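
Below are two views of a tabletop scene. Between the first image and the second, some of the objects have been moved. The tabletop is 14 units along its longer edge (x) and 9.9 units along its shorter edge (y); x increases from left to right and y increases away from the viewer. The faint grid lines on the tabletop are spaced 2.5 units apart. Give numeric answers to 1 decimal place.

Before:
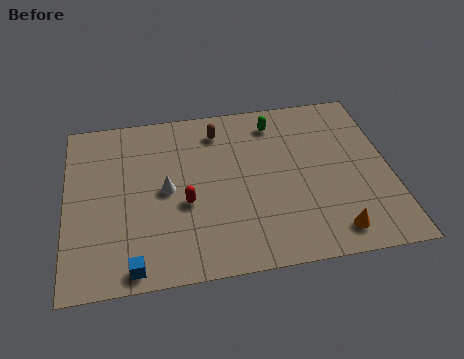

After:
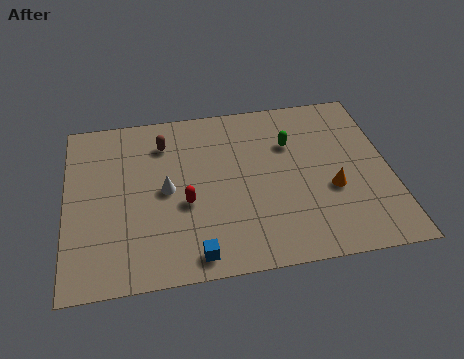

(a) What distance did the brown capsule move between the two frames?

2.4

The brown capsule was near (6.7, 8.1) before and (4.3, 7.7) after, so it travelled √(2.4² + 0.4²) ≈ 2.4 units.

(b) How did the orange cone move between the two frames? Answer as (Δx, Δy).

(0.1, 2.4)

From the two frames, the orange cone sits at roughly (11.3, 1.4) before and (11.4, 3.8) after.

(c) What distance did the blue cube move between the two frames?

2.6

The blue cube was near (2.8, 0.9) before and (5.4, 1.1) after, so it travelled √(2.6² + 0.2²) ≈ 2.6 units.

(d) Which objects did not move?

the white cone and the red capsule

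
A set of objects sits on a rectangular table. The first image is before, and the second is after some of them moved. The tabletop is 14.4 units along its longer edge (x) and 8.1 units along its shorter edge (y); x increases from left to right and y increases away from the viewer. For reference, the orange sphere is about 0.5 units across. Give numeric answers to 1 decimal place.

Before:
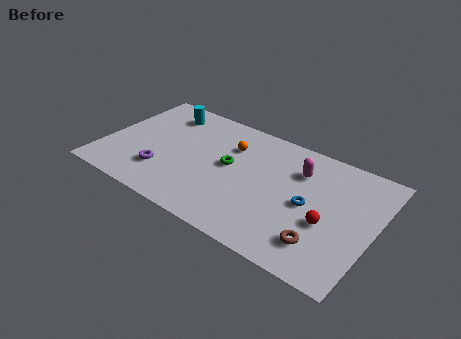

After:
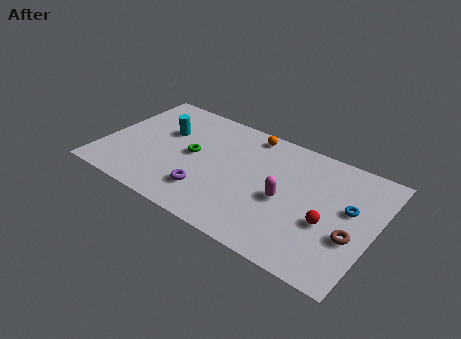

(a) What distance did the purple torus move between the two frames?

2.5

The purple torus was near (3.4, 2.2) before and (5.9, 2.0) after, so it travelled √(2.5² + 0.2²) ≈ 2.5 units.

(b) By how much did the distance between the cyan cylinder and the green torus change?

-2.6

The distance was about 4.6 in the first image and 2.0 in the second, so they moved 2.6 units closer together.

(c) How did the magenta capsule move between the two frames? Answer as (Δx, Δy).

(-0.4, -2.3)

From the two frames, the magenta capsule sits at roughly (10.2, 5.9) before and (9.8, 3.6) after.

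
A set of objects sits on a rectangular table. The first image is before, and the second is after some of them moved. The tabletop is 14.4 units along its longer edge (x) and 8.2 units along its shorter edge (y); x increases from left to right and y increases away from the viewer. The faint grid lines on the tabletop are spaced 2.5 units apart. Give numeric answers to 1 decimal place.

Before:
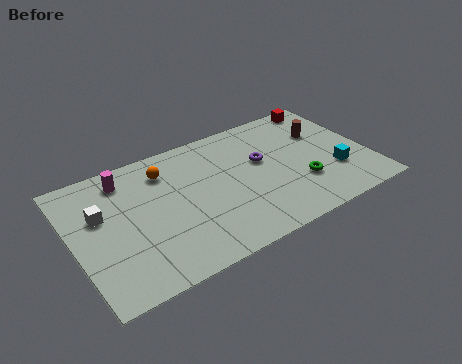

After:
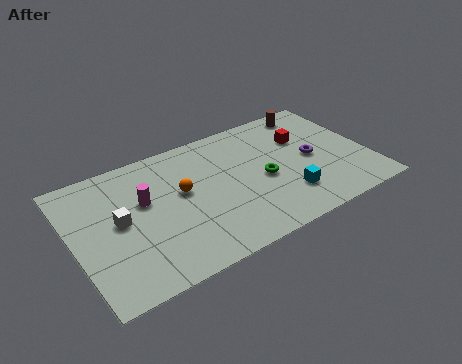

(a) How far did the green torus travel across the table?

2.0

The green torus was near (10.9, 2.6) before and (9.2, 3.7) after, so it travelled √(1.7² + 1.1²) ≈ 2.0 units.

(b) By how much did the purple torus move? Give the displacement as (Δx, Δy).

(2.4, -0.9)

The purple torus was at about (9.3, 4.9) and moved to about (11.7, 4.0).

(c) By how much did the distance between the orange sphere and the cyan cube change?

-3.3

Before: roughly 8.8 units apart; after: 5.5. That's 3.3 units closer together.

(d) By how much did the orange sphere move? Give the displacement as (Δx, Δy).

(0.6, -1.7)

From the two frames, the orange sphere sits at roughly (4.7, 6.4) before and (5.3, 4.7) after.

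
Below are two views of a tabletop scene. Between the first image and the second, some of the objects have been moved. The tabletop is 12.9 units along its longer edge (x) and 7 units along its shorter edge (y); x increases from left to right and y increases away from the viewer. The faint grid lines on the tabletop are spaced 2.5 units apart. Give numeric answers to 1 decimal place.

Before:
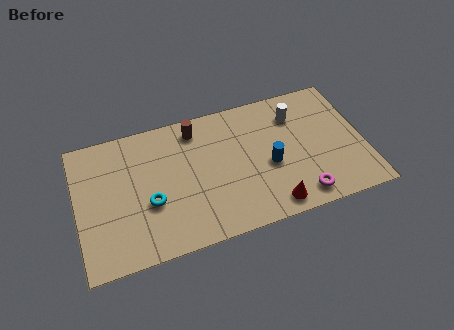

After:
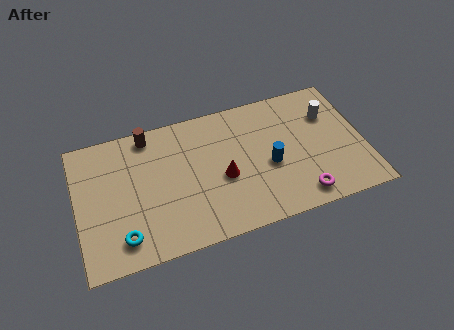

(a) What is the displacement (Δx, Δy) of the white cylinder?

(1.5, -0.4)

The white cylinder was at about (10.0, 5.3) and moved to about (11.5, 4.9).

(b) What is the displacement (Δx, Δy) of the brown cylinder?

(-2.1, 0.3)

The brown cylinder started near (5.5, 5.9) and ended near (3.4, 6.2).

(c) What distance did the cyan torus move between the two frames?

1.9

The cyan torus moved from about (3.2, 2.7) to (1.9, 1.3), a distance of √(1.3² + 1.4²) ≈ 1.9.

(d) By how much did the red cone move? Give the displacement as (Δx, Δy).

(-2.0, 2.1)

From the two frames, the red cone sits at roughly (8.5, 0.9) before and (6.5, 3.0) after.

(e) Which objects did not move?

the blue cylinder and the magenta torus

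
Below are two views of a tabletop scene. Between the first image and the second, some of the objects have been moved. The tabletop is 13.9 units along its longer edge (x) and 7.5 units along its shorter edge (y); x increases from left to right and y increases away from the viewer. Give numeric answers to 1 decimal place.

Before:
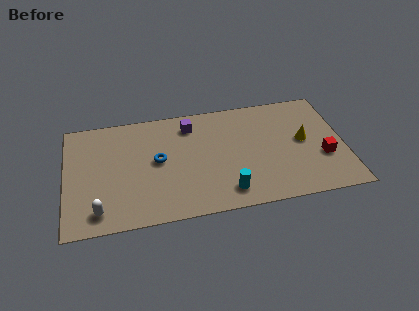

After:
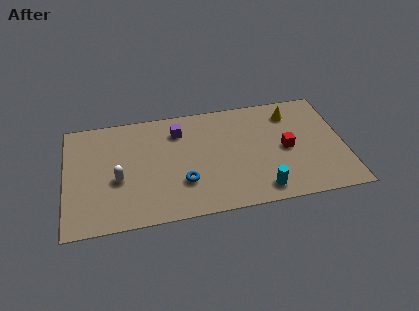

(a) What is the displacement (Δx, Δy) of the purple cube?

(-0.6, -0.3)

The purple cube was at about (6.3, 6.1) and moved to about (5.7, 5.8).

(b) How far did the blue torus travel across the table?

2.1

The blue torus moved from about (4.6, 4.0) to (5.8, 2.3), a distance of √(1.2² + 1.7²) ≈ 2.1.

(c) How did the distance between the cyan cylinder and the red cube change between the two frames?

-2.2

Before: roughly 5.1 units apart; after: 2.9. That's 2.2 units closer together.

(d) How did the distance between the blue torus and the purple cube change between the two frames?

+0.8

Before: roughly 2.7 units apart; after: 3.5. That's 0.8 units further apart.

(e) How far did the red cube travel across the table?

2.0

From (12.8, 2.7) to (11.0, 3.6), the red cube covered √(1.8² + 0.9²) ≈ 2.0 units.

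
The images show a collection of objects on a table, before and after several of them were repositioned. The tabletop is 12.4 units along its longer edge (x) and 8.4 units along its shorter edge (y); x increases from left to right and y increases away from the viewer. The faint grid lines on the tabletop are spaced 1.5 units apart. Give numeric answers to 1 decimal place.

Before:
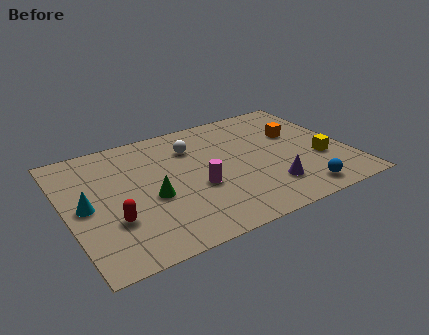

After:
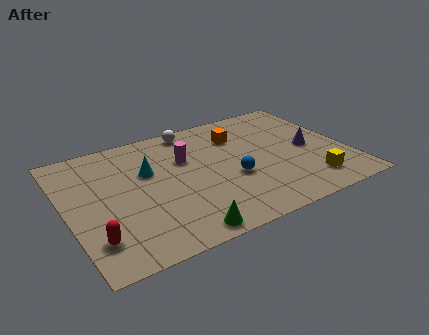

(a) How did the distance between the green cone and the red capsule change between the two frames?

+1.8

They were about 2.0 units apart before and 3.8 after — 1.8 units further apart.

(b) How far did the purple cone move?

3.0

From (8.6, 2.0) to (10.8, 4.0), the purple cone covered √(2.2² + 2.0²) ≈ 3.0 units.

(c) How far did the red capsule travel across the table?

1.2

From (1.8, 2.7) to (0.9, 1.9), the red capsule covered √(0.9² + 0.8²) ≈ 1.2 units.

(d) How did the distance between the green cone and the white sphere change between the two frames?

+3.4

They were about 3.5 units apart before and 6.9 after — 3.4 units further apart.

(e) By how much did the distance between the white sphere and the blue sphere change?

-2.1

They were about 6.5 units apart before and 4.4 after — 2.1 units closer together.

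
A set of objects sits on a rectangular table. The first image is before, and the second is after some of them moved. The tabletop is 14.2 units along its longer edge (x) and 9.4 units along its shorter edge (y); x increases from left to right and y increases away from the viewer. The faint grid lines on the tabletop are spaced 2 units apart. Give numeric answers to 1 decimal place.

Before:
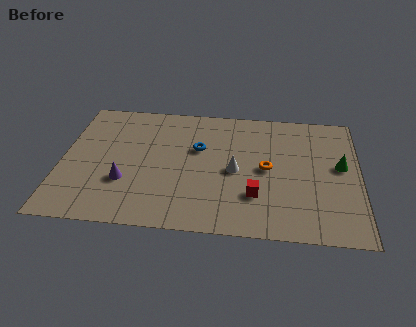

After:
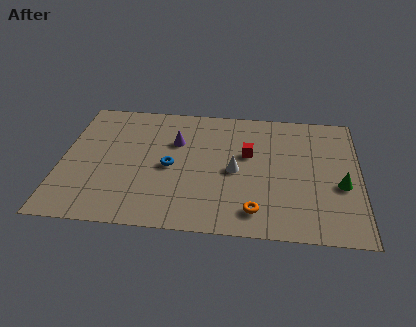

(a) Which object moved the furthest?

the purple cone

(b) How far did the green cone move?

1.4

From (13.3, 5.2) to (13.3, 3.8), the green cone covered √(0.0² + 1.4²) ≈ 1.4 units.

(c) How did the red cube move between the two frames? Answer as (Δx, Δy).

(-0.4, 3.0)

The red cube started near (9.3, 2.7) and ended near (8.9, 5.7).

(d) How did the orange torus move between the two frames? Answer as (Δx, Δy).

(-0.5, -3.1)

From the two frames, the orange torus sits at roughly (9.8, 4.7) before and (9.3, 1.6) after.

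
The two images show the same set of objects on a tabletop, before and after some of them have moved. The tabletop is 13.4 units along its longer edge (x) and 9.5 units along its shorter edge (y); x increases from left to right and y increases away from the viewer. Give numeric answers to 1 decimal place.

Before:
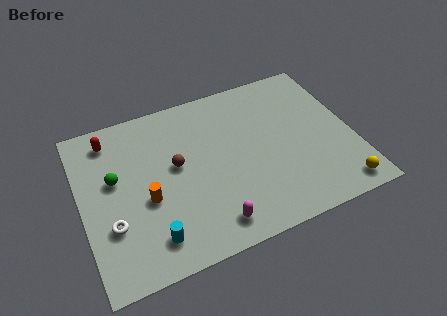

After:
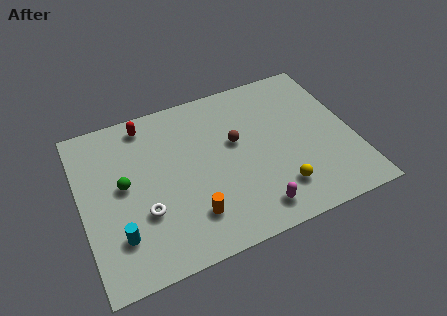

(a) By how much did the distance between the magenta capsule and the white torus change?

+0.5

They were about 5.0 units apart before and 5.5 after — 0.5 units further apart.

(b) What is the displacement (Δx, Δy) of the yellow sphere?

(-2.9, 1.0)

From the two frames, the yellow sphere sits at roughly (12.3, 1.1) before and (9.4, 2.1) after.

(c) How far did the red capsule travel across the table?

1.8

The red capsule moved from about (1.7, 8.0) to (3.5, 8.3), a distance of √(1.8² + 0.3²) ≈ 1.8.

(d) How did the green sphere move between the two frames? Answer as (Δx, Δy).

(0.4, -0.5)

The green sphere was at about (1.7, 5.6) and moved to about (2.1, 5.1).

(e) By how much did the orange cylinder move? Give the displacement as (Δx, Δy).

(2.0, -1.7)

The orange cylinder was at about (3.1, 3.9) and moved to about (5.1, 2.2).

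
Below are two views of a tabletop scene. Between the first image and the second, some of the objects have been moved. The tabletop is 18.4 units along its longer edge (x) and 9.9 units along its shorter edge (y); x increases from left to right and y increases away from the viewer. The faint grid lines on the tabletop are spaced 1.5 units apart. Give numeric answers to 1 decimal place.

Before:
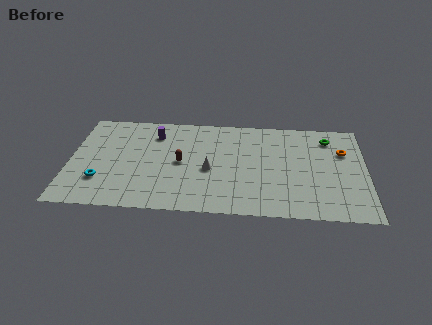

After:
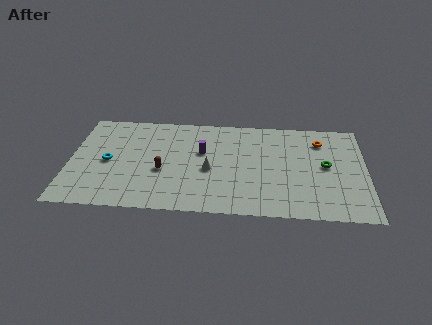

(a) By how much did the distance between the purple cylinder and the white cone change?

-3.0

The distance was about 4.9 in the first image and 1.9 in the second, so they moved 3.0 units closer together.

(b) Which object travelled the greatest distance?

the purple cylinder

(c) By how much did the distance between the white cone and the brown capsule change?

+1.0

Before: roughly 1.9 units apart; after: 2.9. That's 1.0 units further apart.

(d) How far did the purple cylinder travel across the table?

3.4

The purple cylinder moved from about (5.2, 7.7) to (8.2, 6.1), a distance of √(3.0² + 1.6²) ≈ 3.4.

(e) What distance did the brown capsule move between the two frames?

1.4

From (6.9, 4.9) to (5.8, 4.0), the brown capsule covered √(1.1² + 0.9²) ≈ 1.4 units.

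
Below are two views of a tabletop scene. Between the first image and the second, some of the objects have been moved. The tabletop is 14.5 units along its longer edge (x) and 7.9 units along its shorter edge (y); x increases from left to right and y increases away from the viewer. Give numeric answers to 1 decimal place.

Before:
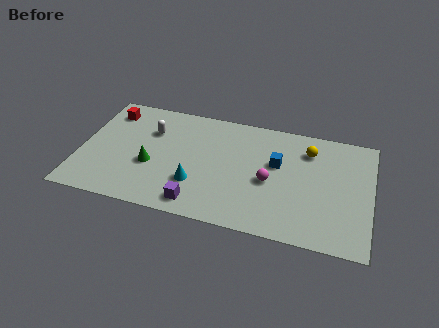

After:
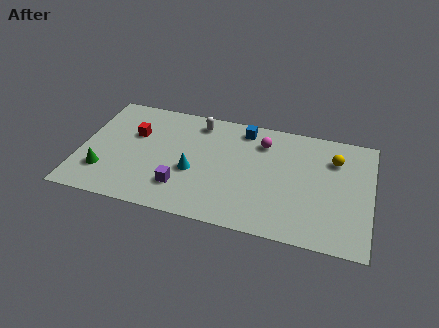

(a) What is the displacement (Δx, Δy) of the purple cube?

(-0.9, 0.9)

The purple cube was at about (6.1, 1.1) and moved to about (5.2, 2.0).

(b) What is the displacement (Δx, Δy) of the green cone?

(-2.3, -1.0)

The green cone was at about (3.6, 3.1) and moved to about (1.3, 2.1).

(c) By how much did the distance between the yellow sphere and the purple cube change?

+1.1

They were about 7.2 units apart before and 8.3 after — 1.1 units further apart.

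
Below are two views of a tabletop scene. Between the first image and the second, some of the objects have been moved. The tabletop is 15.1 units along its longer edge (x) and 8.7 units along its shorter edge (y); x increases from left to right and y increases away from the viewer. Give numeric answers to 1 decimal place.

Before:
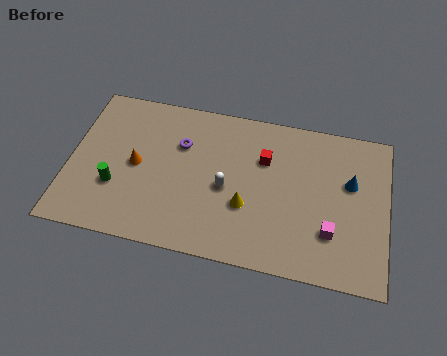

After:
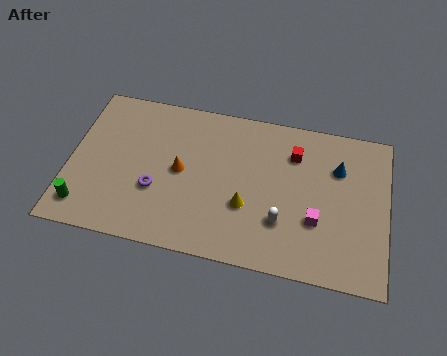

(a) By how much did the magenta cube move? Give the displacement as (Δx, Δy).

(-0.7, 0.5)

The magenta cube was at about (12.5, 2.5) and moved to about (11.8, 3.0).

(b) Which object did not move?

the yellow cone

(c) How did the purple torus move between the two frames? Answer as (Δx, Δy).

(-1.0, -2.8)

The purple torus was at about (5.2, 5.9) and moved to about (4.2, 3.1).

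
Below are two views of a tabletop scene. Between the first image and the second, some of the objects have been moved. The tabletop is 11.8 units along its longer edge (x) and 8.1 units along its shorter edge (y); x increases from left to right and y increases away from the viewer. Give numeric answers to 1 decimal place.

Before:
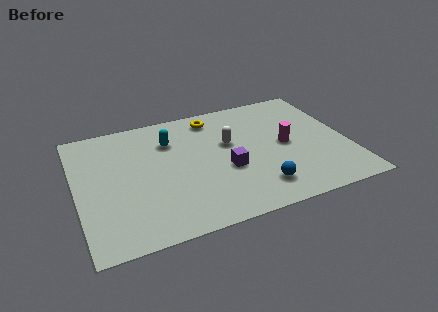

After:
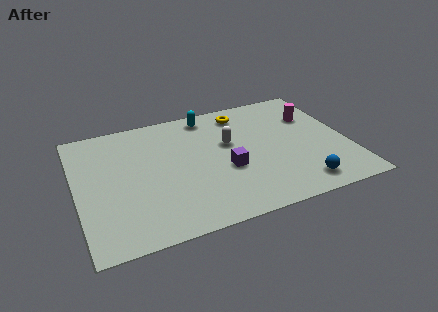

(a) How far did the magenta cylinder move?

2.1

The magenta cylinder moved from about (9.1, 4.0) to (10.5, 5.6), a distance of √(1.4² + 1.6²) ≈ 2.1.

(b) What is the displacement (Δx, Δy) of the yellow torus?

(1.3, -0.1)

The yellow torus started near (6.2, 6.9) and ended near (7.5, 6.8).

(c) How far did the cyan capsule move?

2.2

The cyan capsule moved from about (4.2, 5.9) to (6.0, 7.1), a distance of √(1.8² + 1.2²) ≈ 2.2.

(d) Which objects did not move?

the white capsule and the purple cube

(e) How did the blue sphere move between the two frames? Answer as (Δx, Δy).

(1.8, -0.4)

The blue sphere started near (7.6, 1.6) and ended near (9.4, 1.2).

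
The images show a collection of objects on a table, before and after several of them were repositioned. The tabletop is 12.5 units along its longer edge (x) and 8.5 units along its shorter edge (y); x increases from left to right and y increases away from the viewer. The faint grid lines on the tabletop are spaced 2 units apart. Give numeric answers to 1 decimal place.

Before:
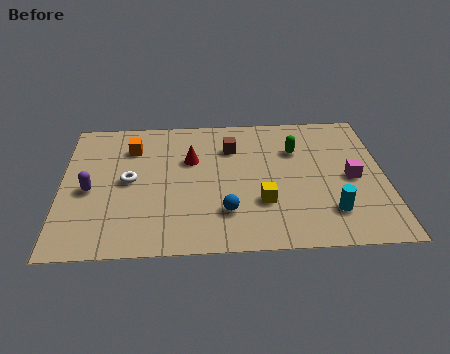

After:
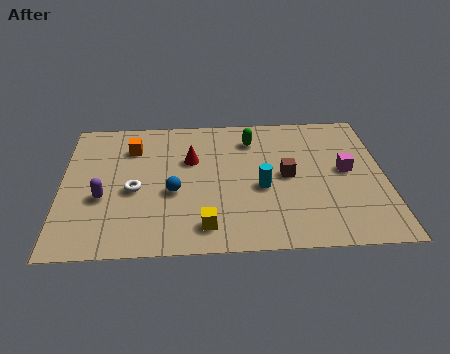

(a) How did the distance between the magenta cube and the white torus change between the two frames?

-0.4

Before: roughly 8.6 units apart; after: 8.2. That's 0.4 units closer together.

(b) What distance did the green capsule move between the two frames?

1.9

The green capsule was near (9.1, 5.9) before and (7.4, 6.7) after, so it travelled √(1.7² + 0.8²) ≈ 1.9 units.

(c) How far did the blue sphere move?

2.4

From (6.3, 2.2) to (4.3, 3.5), the blue sphere covered √(2.0² + 1.3²) ≈ 2.4 units.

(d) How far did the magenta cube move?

0.5

The magenta cube was near (11.2, 4.0) before and (11.0, 4.5) after, so it travelled √(0.2² + 0.5²) ≈ 0.5 units.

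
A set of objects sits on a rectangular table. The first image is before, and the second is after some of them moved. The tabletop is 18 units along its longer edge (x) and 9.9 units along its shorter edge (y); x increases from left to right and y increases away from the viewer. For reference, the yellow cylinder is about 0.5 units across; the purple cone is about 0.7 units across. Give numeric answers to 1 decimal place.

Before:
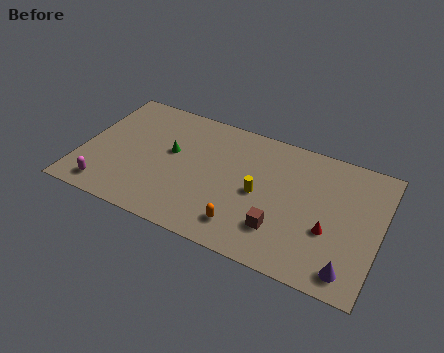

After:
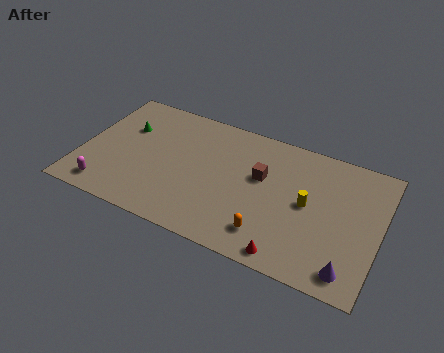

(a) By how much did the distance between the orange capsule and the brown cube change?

+1.9

They were about 2.2 units apart before and 4.1 after — 1.9 units further apart.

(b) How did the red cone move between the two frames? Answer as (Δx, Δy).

(-2.1, -2.7)

The red cone was at about (15.1, 3.7) and moved to about (13.0, 1.0).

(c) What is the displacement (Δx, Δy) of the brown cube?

(-1.5, 3.4)

The brown cube started near (12.3, 2.6) and ended near (10.8, 6.0).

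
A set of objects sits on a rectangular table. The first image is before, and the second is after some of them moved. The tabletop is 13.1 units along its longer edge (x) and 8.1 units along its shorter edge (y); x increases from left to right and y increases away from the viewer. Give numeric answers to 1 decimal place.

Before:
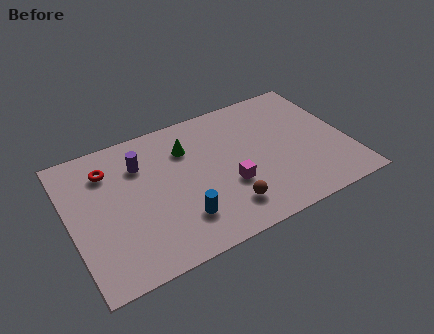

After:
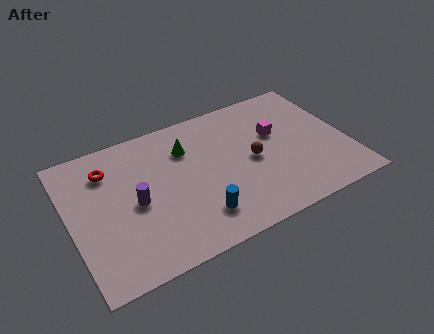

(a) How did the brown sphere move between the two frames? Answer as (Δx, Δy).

(1.6, 2.2)

From the two frames, the brown sphere sits at roughly (7.0, 1.7) before and (8.6, 3.9) after.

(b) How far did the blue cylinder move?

0.8

From (4.9, 2.0) to (5.7, 1.8), the blue cylinder covered √(0.8² + 0.2²) ≈ 0.8 units.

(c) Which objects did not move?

the red torus and the green cone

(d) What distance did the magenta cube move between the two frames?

3.3

The magenta cube moved from about (7.3, 2.9) to (9.9, 5.0), a distance of √(2.6² + 2.1²) ≈ 3.3.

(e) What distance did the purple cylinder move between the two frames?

2.2

The purple cylinder was near (3.5, 5.9) before and (3.0, 3.8) after, so it travelled √(0.5² + 2.1²) ≈ 2.2 units.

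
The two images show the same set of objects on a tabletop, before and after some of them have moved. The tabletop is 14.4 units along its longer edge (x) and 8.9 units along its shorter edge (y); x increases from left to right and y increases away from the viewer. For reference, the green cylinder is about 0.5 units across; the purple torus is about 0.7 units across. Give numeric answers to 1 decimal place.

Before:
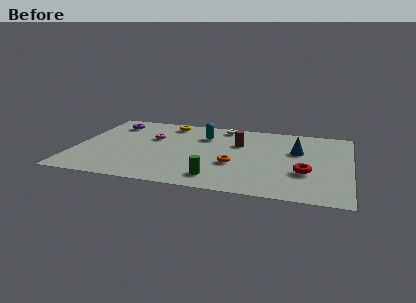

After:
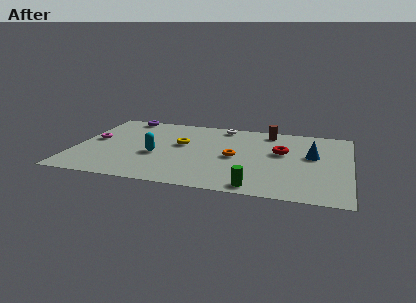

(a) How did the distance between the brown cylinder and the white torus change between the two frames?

+0.3

The distance was about 2.2 in the first image and 2.5 in the second, so they moved 0.3 units further apart.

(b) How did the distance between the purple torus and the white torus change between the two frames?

-0.6

The distance was about 5.9 in the first image and 5.3 in the second, so they moved 0.6 units closer together.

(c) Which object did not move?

the white torus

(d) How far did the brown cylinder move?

2.3

The brown cylinder was near (8.5, 5.9) before and (10.0, 7.7) after, so it travelled √(1.5² + 1.8²) ≈ 2.3 units.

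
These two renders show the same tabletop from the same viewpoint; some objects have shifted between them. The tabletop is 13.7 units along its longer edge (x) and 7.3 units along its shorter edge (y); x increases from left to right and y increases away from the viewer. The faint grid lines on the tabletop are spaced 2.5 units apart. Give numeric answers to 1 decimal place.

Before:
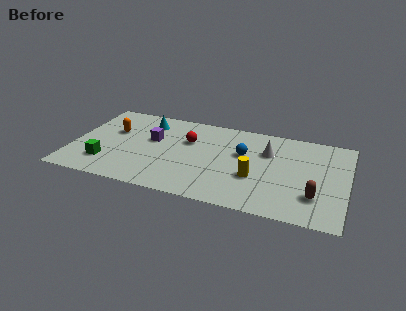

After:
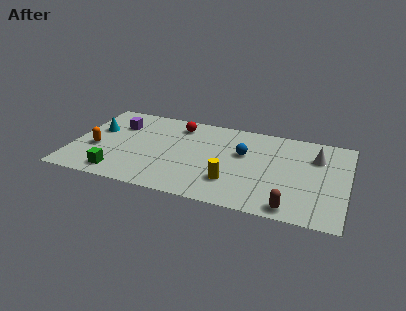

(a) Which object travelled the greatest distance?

the cyan cone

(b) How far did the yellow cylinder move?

1.3

From (9.2, 2.7) to (8.1, 2.0), the yellow cylinder covered √(1.1² + 0.7²) ≈ 1.3 units.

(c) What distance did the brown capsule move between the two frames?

1.6

The brown capsule was near (12.2, 2.0) before and (11.1, 0.8) after, so it travelled √(1.1² + 1.2²) ≈ 1.6 units.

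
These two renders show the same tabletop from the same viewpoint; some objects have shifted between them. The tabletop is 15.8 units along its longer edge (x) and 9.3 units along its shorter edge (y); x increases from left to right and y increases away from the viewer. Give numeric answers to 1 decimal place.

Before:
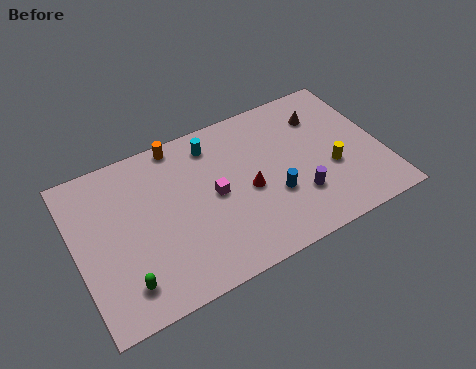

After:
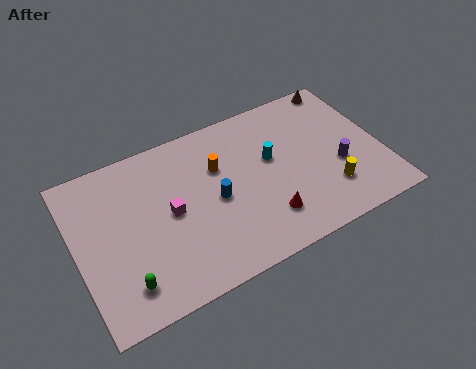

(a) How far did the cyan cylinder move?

3.6

The cyan cylinder moved from about (7.4, 7.7) to (10.2, 5.5), a distance of √(2.8² + 2.2²) ≈ 3.6.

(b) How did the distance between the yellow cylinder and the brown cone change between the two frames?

+2.9

The distance was about 3.4 in the first image and 6.3 in the second, so they moved 2.9 units further apart.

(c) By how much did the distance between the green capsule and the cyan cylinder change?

+1.0

They were about 7.9 units apart before and 8.9 after — 1.0 units further apart.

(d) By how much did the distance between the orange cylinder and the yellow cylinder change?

-2.4

Before: roughly 8.9 units apart; after: 6.5. That's 2.4 units closer together.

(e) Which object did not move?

the green capsule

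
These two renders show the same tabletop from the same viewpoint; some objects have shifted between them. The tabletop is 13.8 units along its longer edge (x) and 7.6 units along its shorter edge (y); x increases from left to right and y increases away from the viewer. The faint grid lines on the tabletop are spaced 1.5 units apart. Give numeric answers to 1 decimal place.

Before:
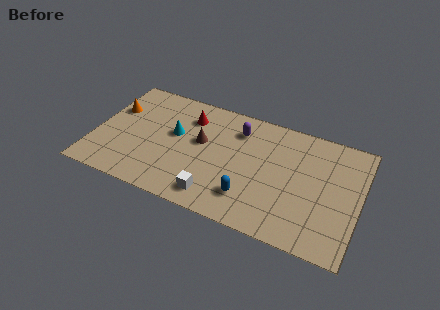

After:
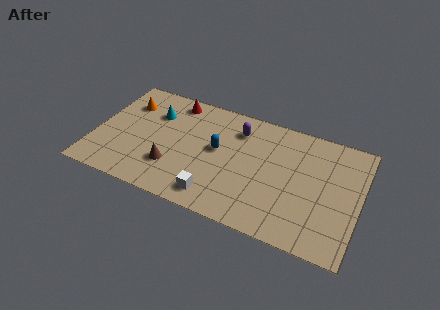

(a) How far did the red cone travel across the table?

1.2

The red cone was near (4.7, 5.8) before and (3.8, 6.6) after, so it travelled √(0.9² + 0.8²) ≈ 1.2 units.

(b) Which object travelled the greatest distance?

the blue capsule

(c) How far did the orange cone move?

0.8

The orange cone moved from about (0.8, 5.0) to (1.4, 5.6), a distance of √(0.6² + 0.6²) ≈ 0.8.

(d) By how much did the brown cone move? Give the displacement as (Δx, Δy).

(-1.3, -2.2)

The brown cone started near (5.5, 4.4) and ended near (4.2, 2.2).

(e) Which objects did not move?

the white cube and the purple capsule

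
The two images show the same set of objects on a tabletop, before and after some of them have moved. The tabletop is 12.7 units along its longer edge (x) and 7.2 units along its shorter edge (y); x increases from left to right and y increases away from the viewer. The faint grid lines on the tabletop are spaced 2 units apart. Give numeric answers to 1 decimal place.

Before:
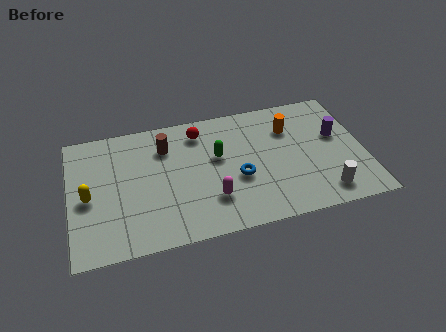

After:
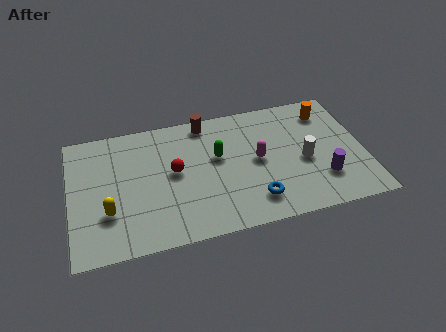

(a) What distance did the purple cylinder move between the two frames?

2.4

From (11.6, 4.3) to (10.8, 2.0), the purple cylinder covered √(0.8² + 2.3²) ≈ 2.4 units.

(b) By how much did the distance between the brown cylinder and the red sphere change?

+1.3

They were about 1.6 units apart before and 2.9 after — 1.3 units further apart.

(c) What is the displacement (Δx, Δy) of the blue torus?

(0.6, -1.4)

The blue torus was at about (7.2, 2.9) and moved to about (7.8, 1.5).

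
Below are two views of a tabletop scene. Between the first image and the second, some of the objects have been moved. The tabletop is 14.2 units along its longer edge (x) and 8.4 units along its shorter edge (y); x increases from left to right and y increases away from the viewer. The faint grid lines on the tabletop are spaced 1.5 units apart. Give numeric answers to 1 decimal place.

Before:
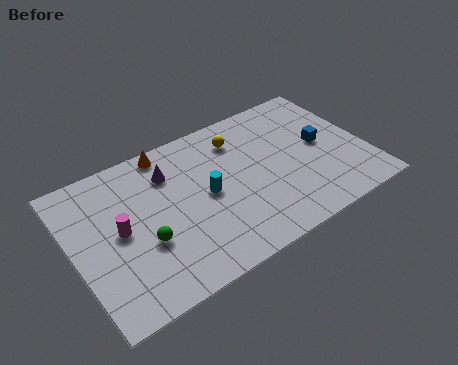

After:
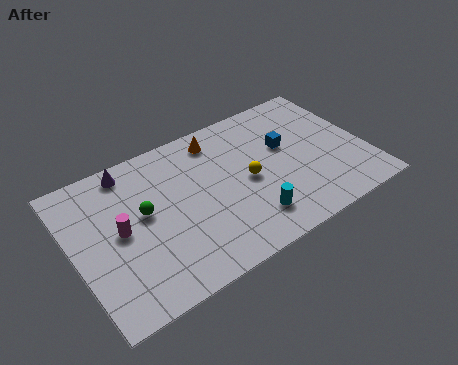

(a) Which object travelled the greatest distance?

the cyan cylinder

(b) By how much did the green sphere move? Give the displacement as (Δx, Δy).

(0.2, 1.6)

From the two frames, the green sphere sits at roughly (3.2, 3.1) before and (3.4, 4.7) after.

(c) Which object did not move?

the magenta cylinder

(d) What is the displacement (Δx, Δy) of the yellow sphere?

(0.0, -2.6)

The yellow sphere started near (8.4, 6.6) and ended near (8.4, 4.0).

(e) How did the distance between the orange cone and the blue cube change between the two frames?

-4.2

Before: roughly 7.9 units apart; after: 3.7. That's 4.2 units closer together.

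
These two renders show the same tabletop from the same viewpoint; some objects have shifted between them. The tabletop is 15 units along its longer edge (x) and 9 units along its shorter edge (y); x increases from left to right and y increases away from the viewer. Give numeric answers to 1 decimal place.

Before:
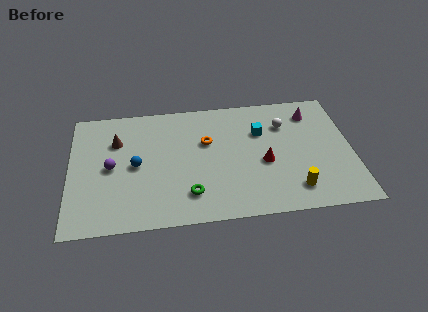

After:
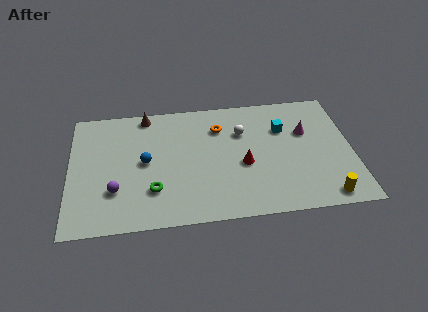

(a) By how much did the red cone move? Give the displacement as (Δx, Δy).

(-1.1, 0.0)

The red cone was at about (10.3, 3.8) and moved to about (9.2, 3.8).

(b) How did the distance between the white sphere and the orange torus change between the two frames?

-3.0

Before: roughly 4.3 units apart; after: 1.3. That's 3.0 units closer together.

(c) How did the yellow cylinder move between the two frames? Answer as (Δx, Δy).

(1.6, -0.7)

The yellow cylinder was at about (11.8, 1.7) and moved to about (13.4, 1.0).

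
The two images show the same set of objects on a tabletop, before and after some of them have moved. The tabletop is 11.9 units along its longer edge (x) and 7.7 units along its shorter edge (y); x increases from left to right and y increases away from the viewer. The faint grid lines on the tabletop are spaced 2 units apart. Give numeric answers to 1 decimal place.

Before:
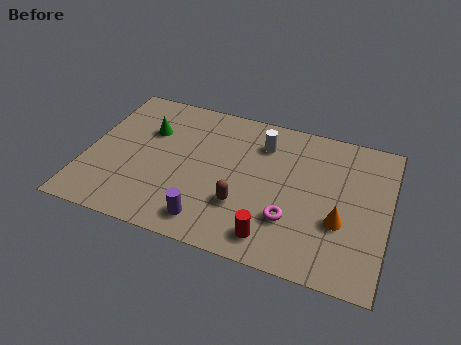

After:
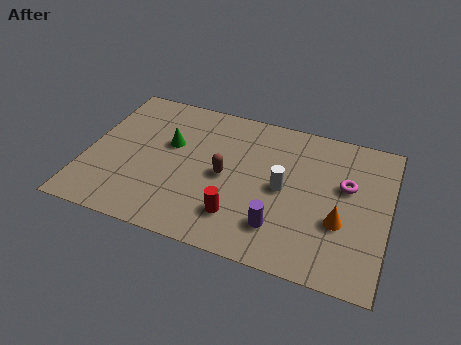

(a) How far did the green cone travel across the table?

1.0

From (2.3, 5.2) to (3.2, 4.7), the green cone covered √(0.9² + 0.5²) ≈ 1.0 units.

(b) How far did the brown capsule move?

1.5

The brown capsule was near (6.3, 2.4) before and (5.5, 3.7) after, so it travelled √(0.8² + 1.3²) ≈ 1.5 units.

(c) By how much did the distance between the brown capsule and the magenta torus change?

+2.9

They were about 1.9 units apart before and 4.8 after — 2.9 units further apart.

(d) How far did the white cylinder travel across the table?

2.3

The white cylinder was near (6.8, 5.9) before and (7.8, 3.8) after, so it travelled √(1.0² + 2.1²) ≈ 2.3 units.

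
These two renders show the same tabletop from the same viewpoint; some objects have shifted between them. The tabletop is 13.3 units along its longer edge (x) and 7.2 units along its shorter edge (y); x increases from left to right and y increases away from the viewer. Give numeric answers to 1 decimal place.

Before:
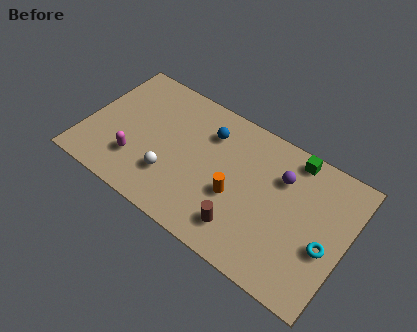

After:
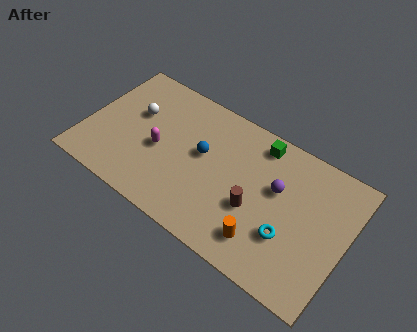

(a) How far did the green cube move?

1.7

The green cube was near (10.2, 6.4) before and (8.5, 6.2) after, so it travelled √(1.7² + 0.2²) ≈ 1.7 units.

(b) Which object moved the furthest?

the white sphere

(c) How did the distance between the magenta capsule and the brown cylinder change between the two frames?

-0.6

The distance was about 5.6 in the first image and 5.0 in the second, so they moved 0.6 units closer together.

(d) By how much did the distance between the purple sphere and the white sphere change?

+1.4

They were about 6.0 units apart before and 7.4 after — 1.4 units further apart.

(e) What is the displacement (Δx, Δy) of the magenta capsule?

(1.0, 1.2)

The magenta capsule was at about (2.8, 2.0) and moved to about (3.8, 3.2).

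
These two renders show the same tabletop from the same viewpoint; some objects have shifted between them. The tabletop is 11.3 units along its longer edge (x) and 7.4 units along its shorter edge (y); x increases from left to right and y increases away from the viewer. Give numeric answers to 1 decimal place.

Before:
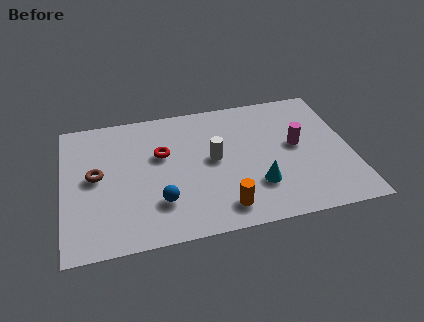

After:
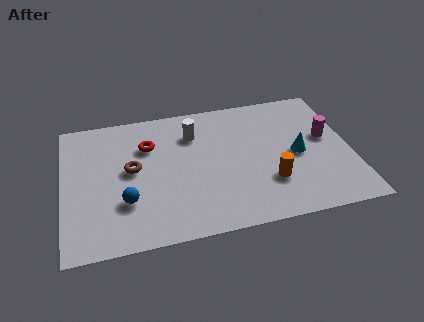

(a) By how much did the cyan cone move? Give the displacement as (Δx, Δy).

(1.7, 1.4)

The cyan cone was at about (7.5, 2.1) and moved to about (9.2, 3.5).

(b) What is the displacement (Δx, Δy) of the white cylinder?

(-0.7, 1.6)

The white cylinder was at about (5.9, 3.9) and moved to about (5.2, 5.5).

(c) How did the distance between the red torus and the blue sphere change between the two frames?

+0.5

Before: roughly 2.6 units apart; after: 3.1. That's 0.5 units further apart.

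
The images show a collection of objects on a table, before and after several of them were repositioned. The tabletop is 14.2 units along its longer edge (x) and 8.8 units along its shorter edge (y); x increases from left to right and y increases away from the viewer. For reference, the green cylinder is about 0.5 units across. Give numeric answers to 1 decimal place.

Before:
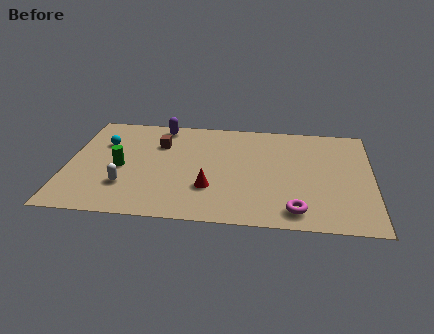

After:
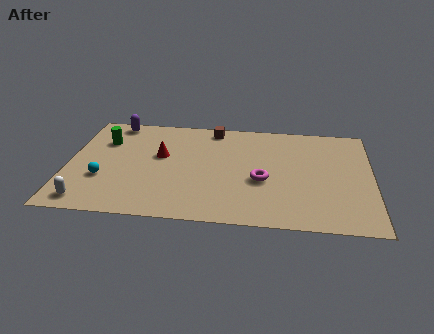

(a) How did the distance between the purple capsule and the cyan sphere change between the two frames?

+1.7

The distance was about 3.2 in the first image and 4.9 in the second, so they moved 1.7 units further apart.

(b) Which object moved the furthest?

the red cone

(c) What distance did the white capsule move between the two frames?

2.2

The white capsule was near (2.8, 2.5) before and (1.1, 1.1) after, so it travelled √(1.7² + 1.4²) ≈ 2.2 units.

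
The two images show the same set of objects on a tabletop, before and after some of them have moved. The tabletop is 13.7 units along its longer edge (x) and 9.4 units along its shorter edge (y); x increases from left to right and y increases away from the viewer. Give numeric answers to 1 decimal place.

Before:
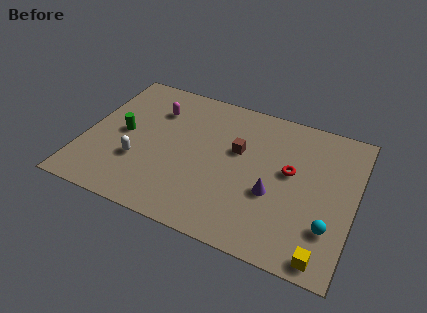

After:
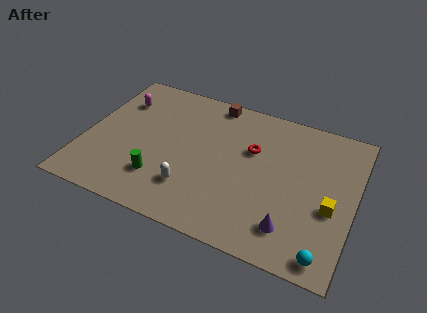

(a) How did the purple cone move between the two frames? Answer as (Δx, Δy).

(1.1, -1.7)

The purple cone was at about (9.7, 3.6) and moved to about (10.8, 1.9).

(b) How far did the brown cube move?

3.2

From (7.7, 5.7) to (6.1, 8.5), the brown cube covered √(1.6² + 2.8²) ≈ 3.2 units.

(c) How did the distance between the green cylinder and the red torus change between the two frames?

-2.9

The distance was about 8.5 in the first image and 5.6 in the second, so they moved 2.9 units closer together.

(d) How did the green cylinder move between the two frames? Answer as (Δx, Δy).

(2.2, -2.3)

The green cylinder was at about (1.9, 4.7) and moved to about (4.1, 2.4).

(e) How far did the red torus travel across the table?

2.1

The red torus moved from about (10.4, 5.3) to (8.4, 6.0), a distance of √(2.0² + 0.7²) ≈ 2.1.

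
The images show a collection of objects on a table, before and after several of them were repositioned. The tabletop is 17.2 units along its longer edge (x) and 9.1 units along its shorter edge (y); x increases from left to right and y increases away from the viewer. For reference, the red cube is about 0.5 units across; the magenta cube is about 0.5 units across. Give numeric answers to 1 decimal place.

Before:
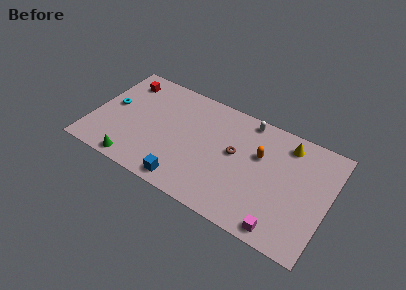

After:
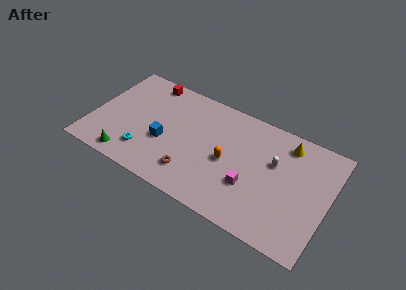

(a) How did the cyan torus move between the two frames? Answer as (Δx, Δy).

(2.9, -2.8)

The cyan torus was at about (1.3, 4.9) and moved to about (4.2, 2.1).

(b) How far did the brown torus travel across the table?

4.1

The brown torus moved from about (10.4, 5.1) to (7.7, 2.0), a distance of √(2.7² + 3.1²) ≈ 4.1.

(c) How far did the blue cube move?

3.1

From (7.3, 1.1) to (5.4, 3.6), the blue cube covered √(1.9² + 2.5²) ≈ 3.1 units.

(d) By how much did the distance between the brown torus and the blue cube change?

-2.3

They were about 5.1 units apart before and 2.8 after — 2.3 units closer together.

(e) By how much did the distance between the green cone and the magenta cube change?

-1.8

They were about 10.7 units apart before and 8.9 after — 1.8 units closer together.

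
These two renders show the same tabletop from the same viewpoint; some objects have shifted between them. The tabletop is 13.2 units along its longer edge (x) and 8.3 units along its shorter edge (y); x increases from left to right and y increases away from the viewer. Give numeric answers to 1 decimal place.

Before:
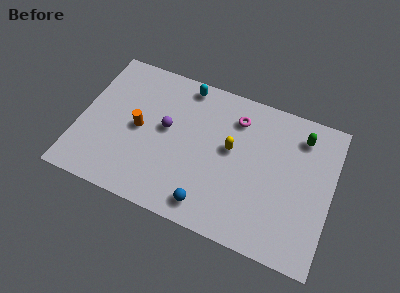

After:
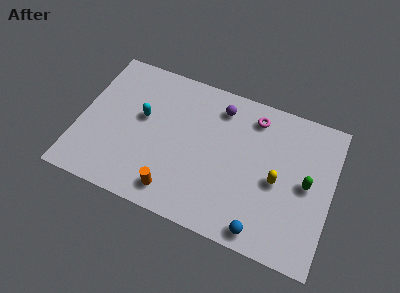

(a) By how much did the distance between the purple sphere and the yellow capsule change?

+1.1

The distance was about 3.4 in the first image and 4.5 in the second, so they moved 1.1 units further apart.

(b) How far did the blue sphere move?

2.8

From (7.1, 1.2) to (9.9, 0.9), the blue sphere covered √(2.8² + 0.3²) ≈ 2.8 units.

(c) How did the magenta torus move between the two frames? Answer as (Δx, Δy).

(0.9, 0.4)

From the two frames, the magenta torus sits at roughly (8.0, 6.5) before and (8.9, 6.9) after.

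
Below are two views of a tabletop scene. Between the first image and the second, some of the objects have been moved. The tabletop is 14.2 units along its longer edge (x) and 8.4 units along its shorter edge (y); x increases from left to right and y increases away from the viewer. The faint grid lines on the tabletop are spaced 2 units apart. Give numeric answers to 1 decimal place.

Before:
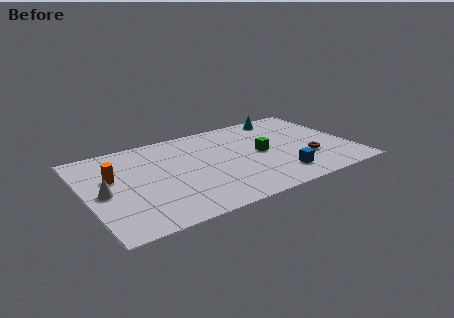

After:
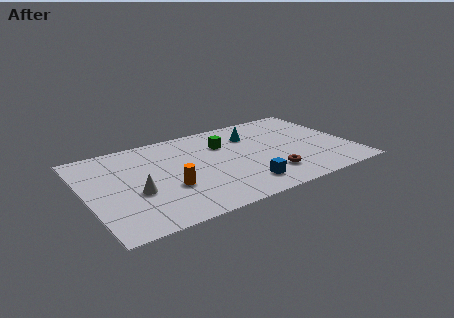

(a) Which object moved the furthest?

the orange cylinder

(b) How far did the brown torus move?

2.3

The brown torus was near (11.7, 2.7) before and (9.5, 2.0) after, so it travelled √(2.2² + 0.7²) ≈ 2.3 units.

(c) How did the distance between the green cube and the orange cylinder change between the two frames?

-3.5

They were about 8.0 units apart before and 4.5 after — 3.5 units closer together.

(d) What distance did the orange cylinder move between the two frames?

3.5

The orange cylinder moved from about (1.5, 5.2) to (4.2, 3.0), a distance of √(2.7² + 2.2²) ≈ 3.5.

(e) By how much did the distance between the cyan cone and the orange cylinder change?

-4.0

Before: roughly 9.9 units apart; after: 5.9. That's 4.0 units closer together.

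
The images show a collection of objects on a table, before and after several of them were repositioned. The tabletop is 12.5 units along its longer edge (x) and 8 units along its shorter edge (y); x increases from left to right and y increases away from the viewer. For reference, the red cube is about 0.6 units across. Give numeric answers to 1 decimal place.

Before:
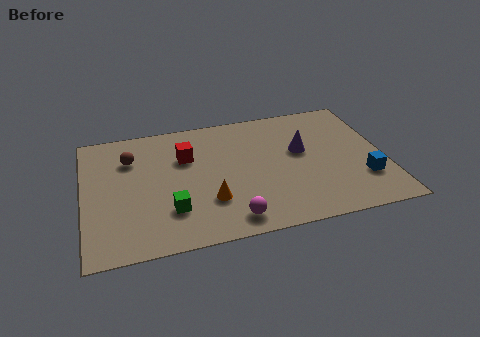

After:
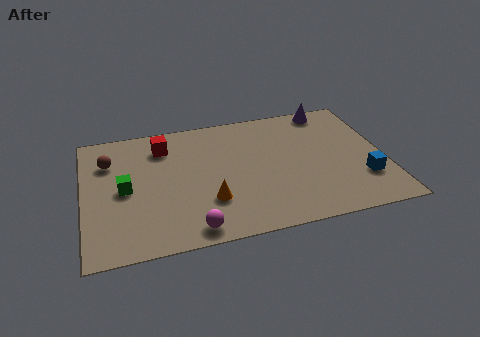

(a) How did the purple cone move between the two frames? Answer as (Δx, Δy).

(1.4, 2.5)

The purple cone started near (9.1, 4.7) and ended near (10.5, 7.2).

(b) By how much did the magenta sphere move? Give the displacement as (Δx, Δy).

(-1.6, -0.2)

The magenta sphere started near (5.9, 1.1) and ended near (4.3, 0.9).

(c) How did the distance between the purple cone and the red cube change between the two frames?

+2.3

Before: roughly 4.9 units apart; after: 7.2. That's 2.3 units further apart.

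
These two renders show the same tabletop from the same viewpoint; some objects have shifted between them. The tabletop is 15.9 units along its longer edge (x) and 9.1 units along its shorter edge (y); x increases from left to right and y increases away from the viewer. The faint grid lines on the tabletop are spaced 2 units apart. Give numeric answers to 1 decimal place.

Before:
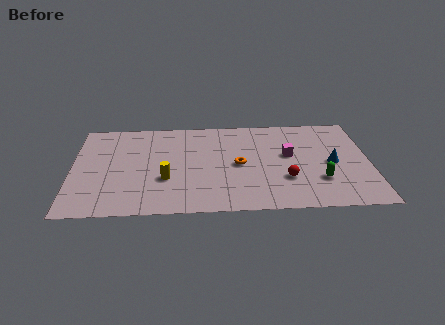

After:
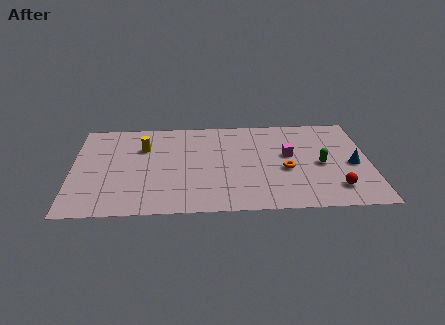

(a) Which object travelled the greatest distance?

the yellow cylinder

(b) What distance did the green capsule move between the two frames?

1.5

From (13.2, 2.7) to (13.3, 4.2), the green capsule covered √(0.1² + 1.5²) ≈ 1.5 units.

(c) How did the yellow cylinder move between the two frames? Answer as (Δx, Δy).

(-1.2, 3.1)

The yellow cylinder was at about (5.0, 3.2) and moved to about (3.8, 6.3).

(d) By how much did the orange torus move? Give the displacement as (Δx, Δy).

(2.5, -0.6)

The orange torus started near (8.9, 4.4) and ended near (11.4, 3.8).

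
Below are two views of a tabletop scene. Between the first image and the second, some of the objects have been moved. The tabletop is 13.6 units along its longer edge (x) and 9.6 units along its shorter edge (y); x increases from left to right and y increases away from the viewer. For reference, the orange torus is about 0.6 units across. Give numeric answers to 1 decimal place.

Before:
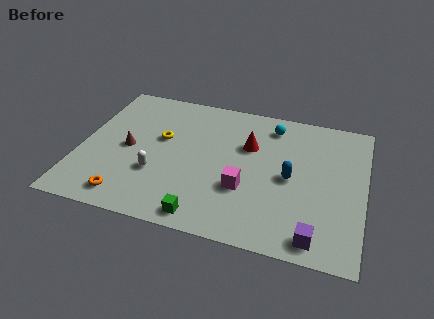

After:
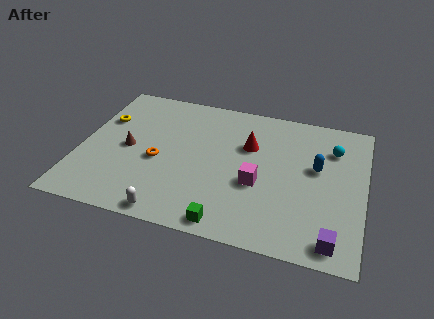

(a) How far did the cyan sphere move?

3.1

The cyan sphere moved from about (9.0, 8.0) to (12.0, 7.1), a distance of √(3.0² + 0.9²) ≈ 3.1.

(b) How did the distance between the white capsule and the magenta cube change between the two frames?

+0.7

They were about 4.2 units apart before and 4.9 after — 0.7 units further apart.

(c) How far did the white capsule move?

2.6

The white capsule moved from about (3.8, 3.2) to (4.7, 0.8), a distance of √(0.9² + 2.4²) ≈ 2.6.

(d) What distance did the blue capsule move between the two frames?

1.6

The blue capsule was near (10.1, 4.6) before and (11.3, 5.6) after, so it travelled √(1.2² + 1.0²) ≈ 1.6 units.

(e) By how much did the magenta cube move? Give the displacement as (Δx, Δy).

(0.6, 0.5)

The magenta cube started near (8.0, 3.3) and ended near (8.6, 3.8).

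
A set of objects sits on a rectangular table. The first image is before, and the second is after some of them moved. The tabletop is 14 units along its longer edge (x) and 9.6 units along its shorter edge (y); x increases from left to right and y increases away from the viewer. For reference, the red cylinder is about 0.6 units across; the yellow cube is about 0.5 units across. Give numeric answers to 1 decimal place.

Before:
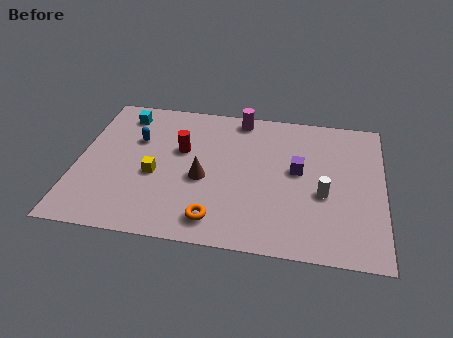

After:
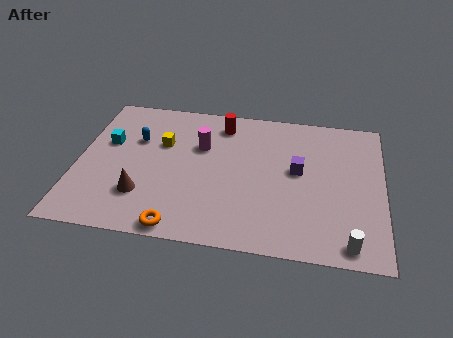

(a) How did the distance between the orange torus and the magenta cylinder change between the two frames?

-1.6

They were about 7.1 units apart before and 5.5 after — 1.6 units closer together.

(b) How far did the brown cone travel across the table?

3.1

From (5.8, 4.1) to (3.1, 2.6), the brown cone covered √(2.7² + 1.5²) ≈ 3.1 units.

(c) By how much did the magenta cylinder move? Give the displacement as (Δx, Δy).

(-1.7, -2.3)

The magenta cylinder started near (7.3, 8.6) and ended near (5.6, 6.3).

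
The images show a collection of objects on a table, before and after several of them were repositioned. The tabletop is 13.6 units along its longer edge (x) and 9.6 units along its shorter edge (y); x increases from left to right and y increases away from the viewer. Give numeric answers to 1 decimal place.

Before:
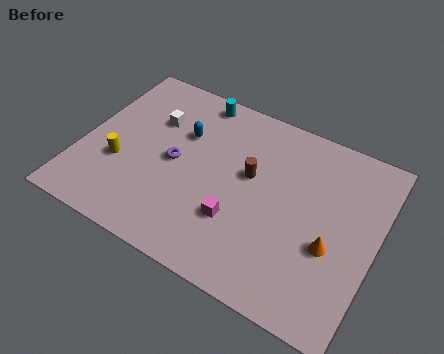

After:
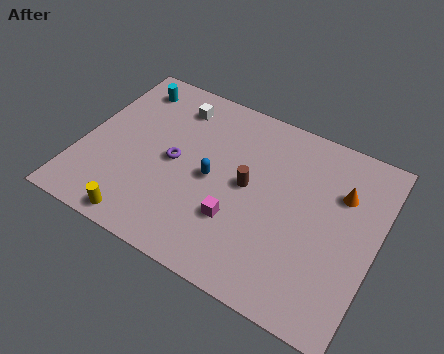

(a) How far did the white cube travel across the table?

1.4

From (3.0, 6.6) to (3.8, 7.8), the white cube covered √(0.8² + 1.2²) ≈ 1.4 units.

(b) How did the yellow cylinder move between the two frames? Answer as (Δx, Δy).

(1.5, -2.6)

The yellow cylinder started near (1.9, 3.5) and ended near (3.4, 0.9).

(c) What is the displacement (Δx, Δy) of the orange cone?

(0.1, 2.9)

From the two frames, the orange cone sits at roughly (11.7, 3.7) before and (11.8, 6.6) after.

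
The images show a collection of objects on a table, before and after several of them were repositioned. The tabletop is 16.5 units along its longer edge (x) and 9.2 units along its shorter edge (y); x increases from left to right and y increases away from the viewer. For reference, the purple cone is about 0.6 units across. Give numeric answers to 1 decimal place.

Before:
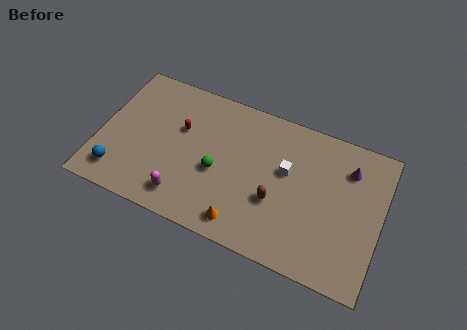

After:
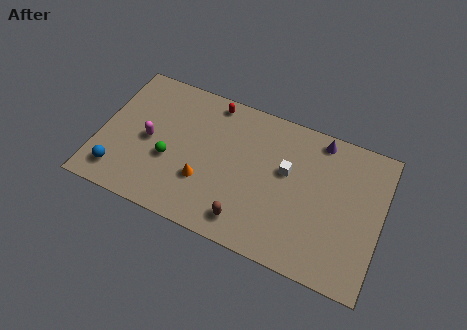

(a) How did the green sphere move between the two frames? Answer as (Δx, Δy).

(-2.8, -0.3)

The green sphere started near (7.0, 3.9) and ended near (4.2, 3.6).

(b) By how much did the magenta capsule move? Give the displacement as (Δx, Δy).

(-2.4, 2.8)

The magenta capsule started near (5.3, 1.6) and ended near (2.9, 4.4).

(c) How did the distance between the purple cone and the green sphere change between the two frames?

+1.6

The distance was about 8.0 in the first image and 9.6 in the second, so they moved 1.6 units further apart.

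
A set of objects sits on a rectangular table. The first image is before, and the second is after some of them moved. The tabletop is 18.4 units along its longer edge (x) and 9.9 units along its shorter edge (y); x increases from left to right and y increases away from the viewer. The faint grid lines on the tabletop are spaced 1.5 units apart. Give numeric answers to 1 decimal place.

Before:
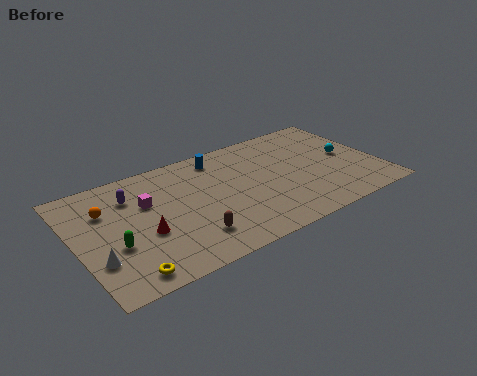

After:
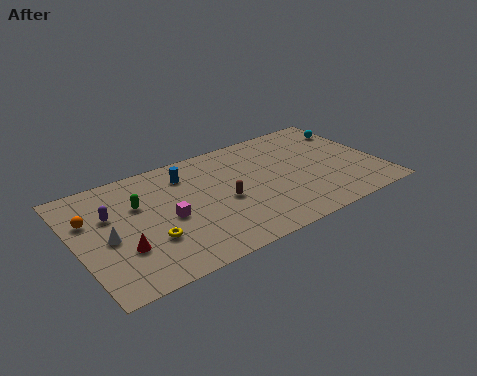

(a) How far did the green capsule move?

3.3

From (2.1, 3.7) to (3.9, 6.5), the green capsule covered √(1.8² + 2.8²) ≈ 3.3 units.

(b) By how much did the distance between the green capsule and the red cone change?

+1.8

The distance was about 1.8 in the first image and 3.6 in the second, so they moved 1.8 units further apart.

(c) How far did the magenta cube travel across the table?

2.1

The magenta cube was near (4.4, 6.4) before and (5.4, 4.5) after, so it travelled √(1.0² + 1.9²) ≈ 2.1 units.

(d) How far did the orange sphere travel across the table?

1.0

From (2.0, 6.9) to (1.0, 6.6), the orange sphere covered √(1.0² + 0.3²) ≈ 1.0 units.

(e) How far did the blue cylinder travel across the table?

2.2

From (9.1, 8.4) to (7.0, 7.8), the blue cylinder covered √(2.1² + 0.6²) ≈ 2.2 units.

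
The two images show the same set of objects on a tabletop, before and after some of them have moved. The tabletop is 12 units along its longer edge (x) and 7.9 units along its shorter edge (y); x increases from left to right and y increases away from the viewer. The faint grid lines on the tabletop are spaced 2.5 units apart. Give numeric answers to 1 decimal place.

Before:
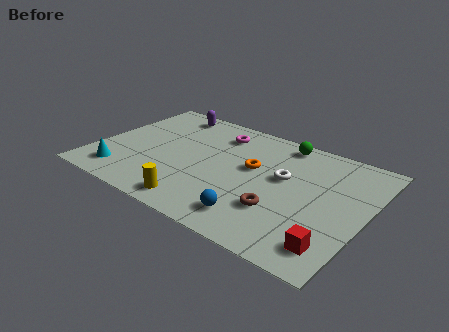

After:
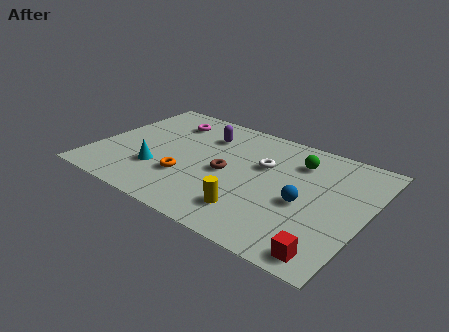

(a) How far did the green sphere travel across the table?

1.3

The green sphere moved from about (7.8, 7.0) to (8.7, 6.0), a distance of √(0.9² + 1.0²) ≈ 1.3.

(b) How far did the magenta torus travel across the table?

2.3

From (5.0, 6.3) to (2.7, 6.2), the magenta torus covered √(2.3² + 0.1²) ≈ 2.3 units.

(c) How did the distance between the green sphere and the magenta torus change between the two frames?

+3.1

Before: roughly 2.9 units apart; after: 6.0. That's 3.1 units further apart.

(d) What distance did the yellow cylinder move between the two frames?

2.4

From (5.1, 1.0) to (7.4, 1.7), the yellow cylinder covered √(2.3² + 0.7²) ≈ 2.4 units.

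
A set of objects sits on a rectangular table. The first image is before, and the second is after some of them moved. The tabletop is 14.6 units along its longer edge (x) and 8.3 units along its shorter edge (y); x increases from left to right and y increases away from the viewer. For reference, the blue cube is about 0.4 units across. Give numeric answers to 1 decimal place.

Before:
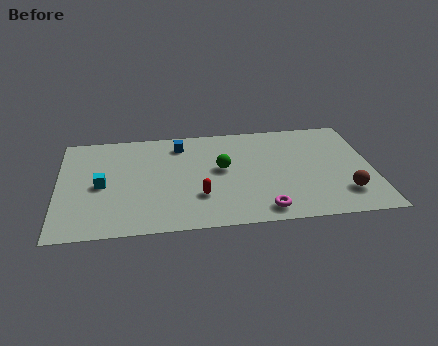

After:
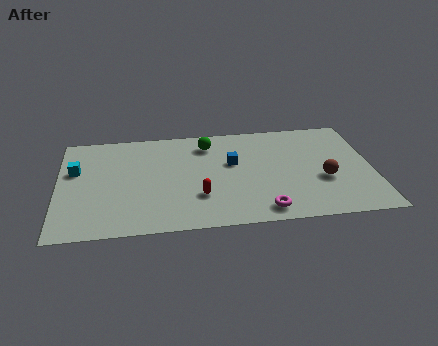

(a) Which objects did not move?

the magenta torus and the red capsule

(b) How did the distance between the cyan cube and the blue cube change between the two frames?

+2.6

Before: roughly 4.7 units apart; after: 7.3. That's 2.6 units further apart.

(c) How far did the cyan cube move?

1.8

The cyan cube was near (2.0, 3.9) before and (0.8, 5.2) after, so it travelled √(1.2² + 1.3²) ≈ 1.8 units.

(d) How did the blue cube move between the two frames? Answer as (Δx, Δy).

(2.4, -1.8)

The blue cube was at about (5.7, 6.8) and moved to about (8.1, 5.0).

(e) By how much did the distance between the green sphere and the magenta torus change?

+2.2

Before: roughly 3.9 units apart; after: 6.1. That's 2.2 units further apart.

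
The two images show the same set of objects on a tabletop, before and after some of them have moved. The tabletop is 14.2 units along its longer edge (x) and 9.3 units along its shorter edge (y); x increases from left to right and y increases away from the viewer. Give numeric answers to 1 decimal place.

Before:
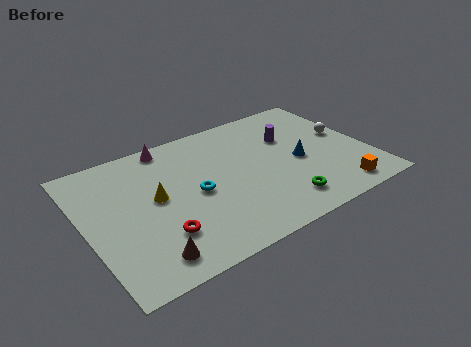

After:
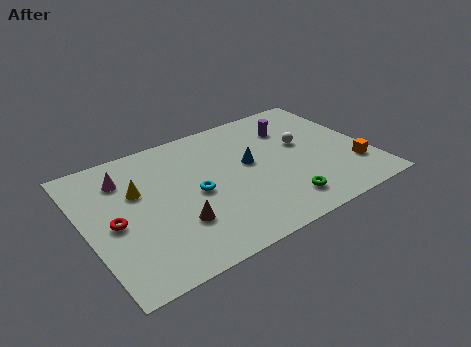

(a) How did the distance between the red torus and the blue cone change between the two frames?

-0.5

The distance was about 7.6 in the first image and 7.1 in the second, so they moved 0.5 units closer together.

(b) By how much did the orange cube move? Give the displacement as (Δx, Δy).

(1.1, 1.3)

The orange cube started near (12.1, 1.2) and ended near (13.2, 2.5).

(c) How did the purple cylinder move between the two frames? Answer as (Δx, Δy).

(0.2, 0.7)

The purple cylinder was at about (10.6, 6.2) and moved to about (10.8, 6.9).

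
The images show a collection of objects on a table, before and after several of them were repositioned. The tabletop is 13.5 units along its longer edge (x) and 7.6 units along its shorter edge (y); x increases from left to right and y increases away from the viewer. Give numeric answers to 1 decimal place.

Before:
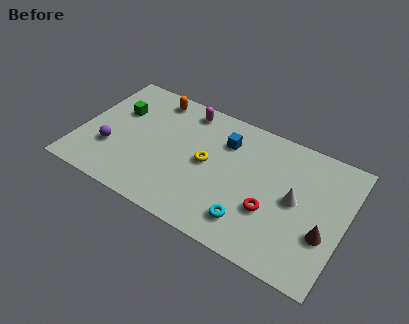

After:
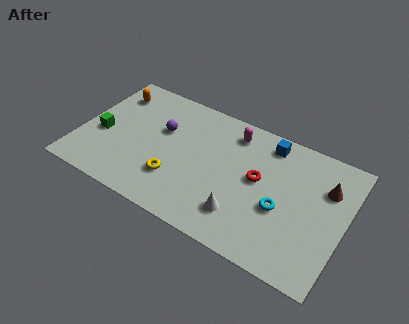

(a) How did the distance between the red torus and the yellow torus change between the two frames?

+0.9

The distance was about 3.6 in the first image and 4.5 in the second, so they moved 0.9 units further apart.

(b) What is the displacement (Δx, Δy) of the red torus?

(-0.8, 1.5)

From the two frames, the red torus sits at roughly (9.9, 2.7) before and (9.1, 4.2) after.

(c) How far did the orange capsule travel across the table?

2.2

The orange capsule was near (3.3, 6.6) before and (1.2, 6.0) after, so it travelled √(2.1² + 0.6²) ≈ 2.2 units.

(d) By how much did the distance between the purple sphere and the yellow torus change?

-2.2

They were about 5.0 units apart before and 2.8 after — 2.2 units closer together.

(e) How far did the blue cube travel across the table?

2.3

From (7.2, 5.6) to (9.3, 6.5), the blue cube covered √(2.1² + 0.9²) ≈ 2.3 units.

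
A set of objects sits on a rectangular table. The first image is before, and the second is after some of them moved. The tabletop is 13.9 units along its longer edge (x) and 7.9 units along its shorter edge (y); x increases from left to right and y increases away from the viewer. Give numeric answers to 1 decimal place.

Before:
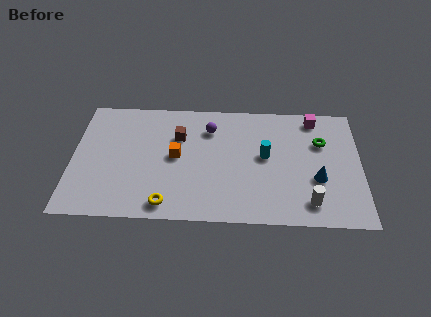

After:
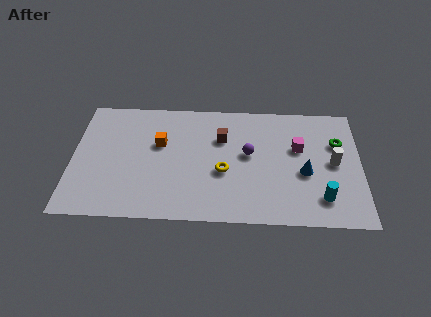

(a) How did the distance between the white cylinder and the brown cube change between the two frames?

-1.9

Before: roughly 7.5 units apart; after: 5.6. That's 1.9 units closer together.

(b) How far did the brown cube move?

2.1

The brown cube was near (5.1, 5.4) before and (7.2, 5.4) after, so it travelled √(2.1² + 0.0²) ≈ 2.1 units.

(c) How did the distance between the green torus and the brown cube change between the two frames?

-1.3

They were about 6.9 units apart before and 5.6 after — 1.3 units closer together.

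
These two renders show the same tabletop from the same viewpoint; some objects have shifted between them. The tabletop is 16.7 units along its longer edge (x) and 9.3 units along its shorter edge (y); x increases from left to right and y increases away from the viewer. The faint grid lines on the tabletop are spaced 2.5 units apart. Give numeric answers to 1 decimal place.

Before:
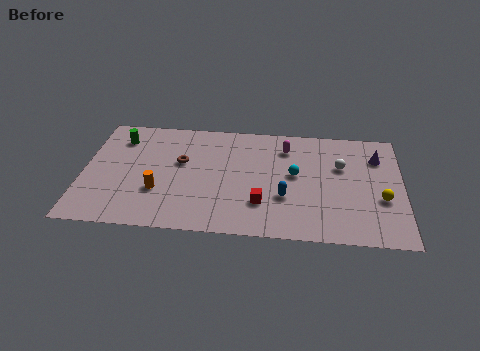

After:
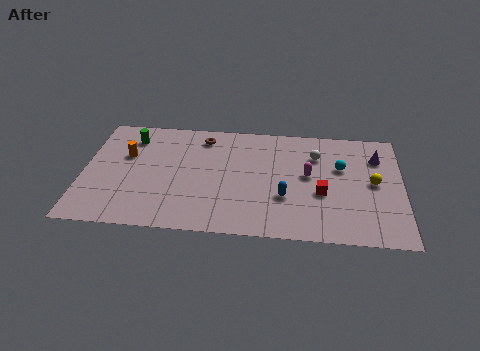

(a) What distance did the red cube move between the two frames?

3.3

The red cube moved from about (9.4, 2.6) to (12.5, 3.7), a distance of √(3.1² + 1.1²) ≈ 3.3.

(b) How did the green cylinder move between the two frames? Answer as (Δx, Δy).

(0.6, 0.1)

From the two frames, the green cylinder sits at roughly (1.8, 7.3) before and (2.4, 7.4) after.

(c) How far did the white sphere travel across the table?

1.5

From (13.5, 6.0) to (12.2, 6.8), the white sphere covered √(1.3² + 0.8²) ≈ 1.5 units.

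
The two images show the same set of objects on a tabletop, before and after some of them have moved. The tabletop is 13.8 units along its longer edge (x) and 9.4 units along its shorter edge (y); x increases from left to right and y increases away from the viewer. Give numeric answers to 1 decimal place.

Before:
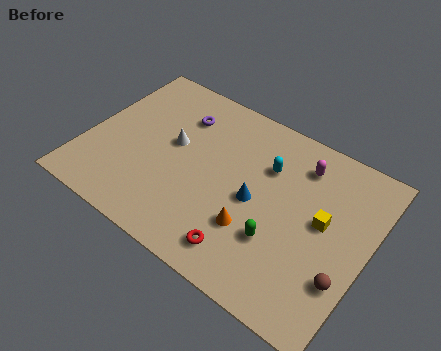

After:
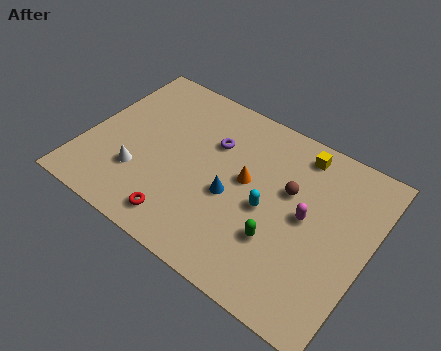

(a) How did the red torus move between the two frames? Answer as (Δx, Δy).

(-3.1, -0.1)

The red torus started near (8.4, 1.5) and ended near (5.3, 1.4).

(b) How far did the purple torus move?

1.9

The purple torus moved from about (4.1, 7.1) to (5.9, 6.4), a distance of √(1.8² + 0.7²) ≈ 1.9.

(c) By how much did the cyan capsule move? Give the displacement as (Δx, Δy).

(0.4, -2.2)

From the two frames, the cyan capsule sits at roughly (8.6, 6.5) before and (9.0, 4.3) after.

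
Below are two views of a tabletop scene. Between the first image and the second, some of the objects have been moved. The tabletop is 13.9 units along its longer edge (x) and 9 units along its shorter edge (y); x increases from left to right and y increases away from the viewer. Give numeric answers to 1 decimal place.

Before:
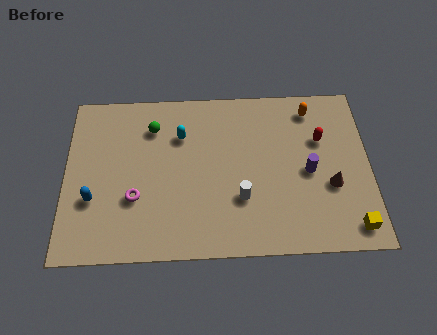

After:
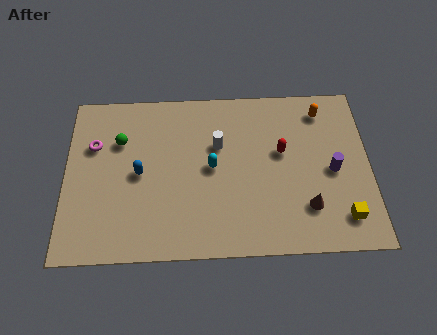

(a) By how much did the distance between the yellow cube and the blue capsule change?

-2.3

The distance was about 11.9 in the first image and 9.6 in the second, so they moved 2.3 units closer together.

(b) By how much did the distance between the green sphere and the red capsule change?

-0.3

Before: roughly 7.8 units apart; after: 7.5. That's 0.3 units closer together.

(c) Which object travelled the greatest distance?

the magenta torus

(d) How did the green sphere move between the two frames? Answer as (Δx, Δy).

(-1.5, -0.7)

From the two frames, the green sphere sits at roughly (4.0, 6.9) before and (2.5, 6.2) after.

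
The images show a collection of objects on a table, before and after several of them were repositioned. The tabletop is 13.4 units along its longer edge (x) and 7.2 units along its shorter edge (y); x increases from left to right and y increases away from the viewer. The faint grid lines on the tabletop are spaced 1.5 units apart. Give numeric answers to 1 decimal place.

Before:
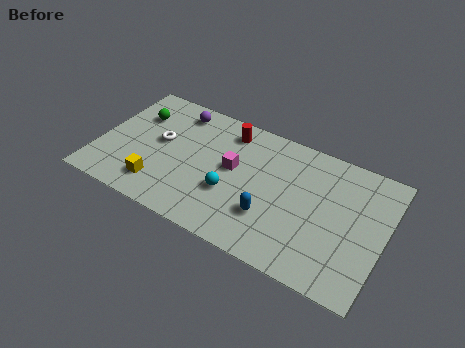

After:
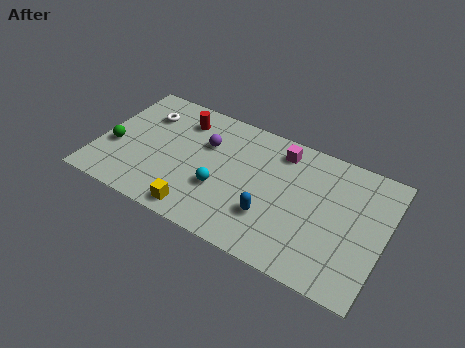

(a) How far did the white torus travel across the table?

1.6

The white torus was near (2.8, 4.0) before and (1.9, 5.3) after, so it travelled √(0.9² + 1.3²) ≈ 1.6 units.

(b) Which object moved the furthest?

the magenta cube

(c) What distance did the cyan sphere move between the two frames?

0.5

The cyan sphere moved from about (6.4, 2.6) to (5.9, 2.6), a distance of √(0.5² + 0.0²) ≈ 0.5.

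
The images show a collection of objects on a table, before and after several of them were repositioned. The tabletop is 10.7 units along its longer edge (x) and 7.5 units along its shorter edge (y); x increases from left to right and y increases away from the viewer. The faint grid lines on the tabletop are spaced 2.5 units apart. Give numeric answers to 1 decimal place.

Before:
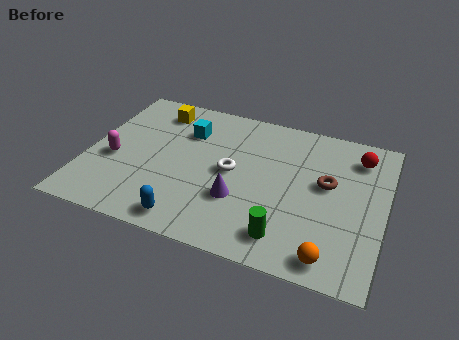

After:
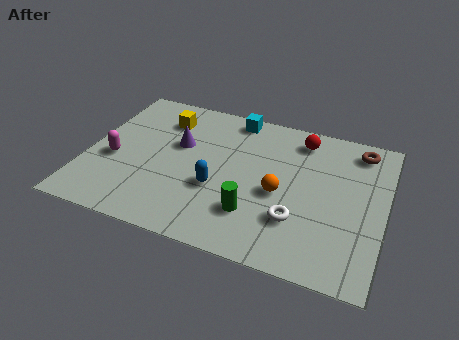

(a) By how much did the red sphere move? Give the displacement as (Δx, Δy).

(-2.1, 0.3)

From the two frames, the red sphere sits at roughly (9.6, 6.0) before and (7.5, 6.3) after.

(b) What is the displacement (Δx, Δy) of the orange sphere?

(-2.0, 2.4)

The orange sphere was at about (9.0, 0.9) and moved to about (7.0, 3.3).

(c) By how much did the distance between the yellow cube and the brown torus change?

+0.4

They were about 6.7 units apart before and 7.1 after — 0.4 units further apart.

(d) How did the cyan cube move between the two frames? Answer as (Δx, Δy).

(1.6, 1.3)

The cyan cube was at about (3.4, 5.4) and moved to about (5.0, 6.7).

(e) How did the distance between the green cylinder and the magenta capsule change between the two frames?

-1.3

They were about 6.6 units apart before and 5.3 after — 1.3 units closer together.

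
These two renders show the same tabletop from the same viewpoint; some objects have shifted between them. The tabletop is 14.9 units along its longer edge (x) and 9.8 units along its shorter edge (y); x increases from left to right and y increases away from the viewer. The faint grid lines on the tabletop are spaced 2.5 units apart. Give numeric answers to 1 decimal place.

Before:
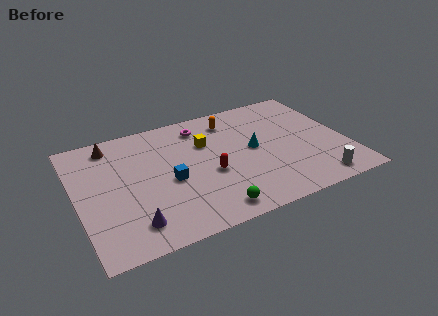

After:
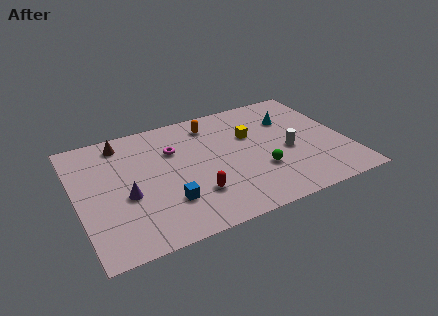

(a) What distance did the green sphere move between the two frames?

3.6

The green sphere was near (6.9, 1.2) before and (9.9, 3.2) after, so it travelled √(3.0² + 2.0²) ≈ 3.6 units.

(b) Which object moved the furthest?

the green sphere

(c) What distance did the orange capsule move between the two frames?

1.1

From (8.9, 8.0) to (7.8, 8.1), the orange capsule covered √(1.1² + 0.1²) ≈ 1.1 units.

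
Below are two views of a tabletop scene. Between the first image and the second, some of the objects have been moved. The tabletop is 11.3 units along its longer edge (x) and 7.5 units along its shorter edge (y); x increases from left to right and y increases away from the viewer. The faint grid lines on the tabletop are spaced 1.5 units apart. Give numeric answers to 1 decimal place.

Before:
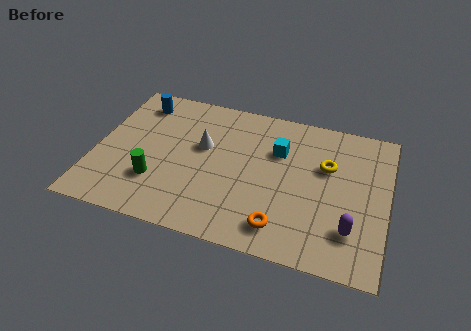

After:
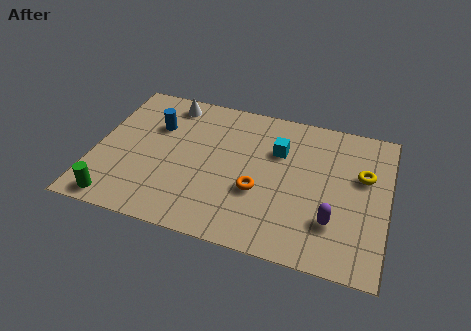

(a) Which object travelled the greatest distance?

the white cone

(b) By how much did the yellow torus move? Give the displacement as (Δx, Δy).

(1.4, -0.1)

The yellow torus was at about (8.9, 4.8) and moved to about (10.3, 4.7).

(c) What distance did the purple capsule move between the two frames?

0.7

The purple capsule moved from about (10.0, 1.9) to (9.3, 2.1), a distance of √(0.7² + 0.2²) ≈ 0.7.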